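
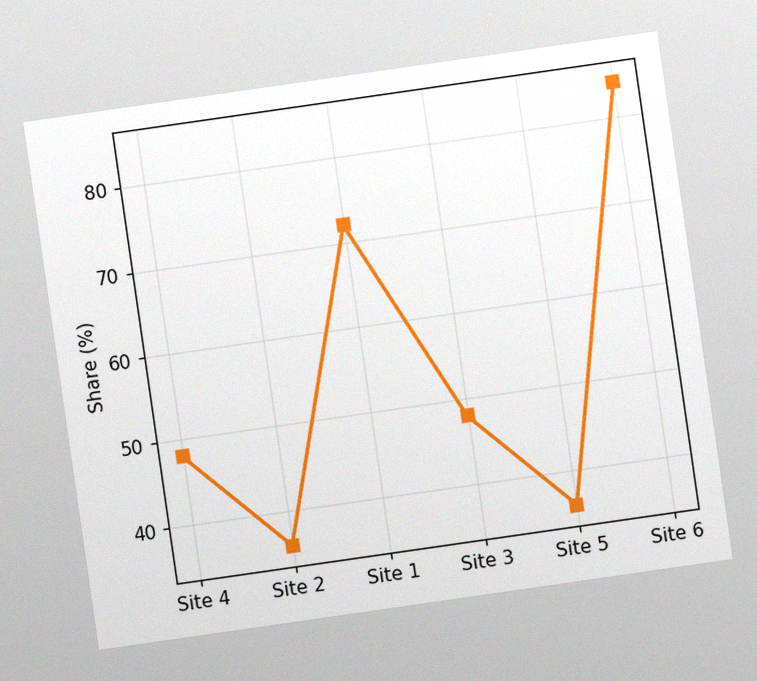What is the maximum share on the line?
The chart is tilted about 8° counter-clockwise, with some photo noise. The highest point is at Site 6, and reading across to the y-axis gives 84%.

84%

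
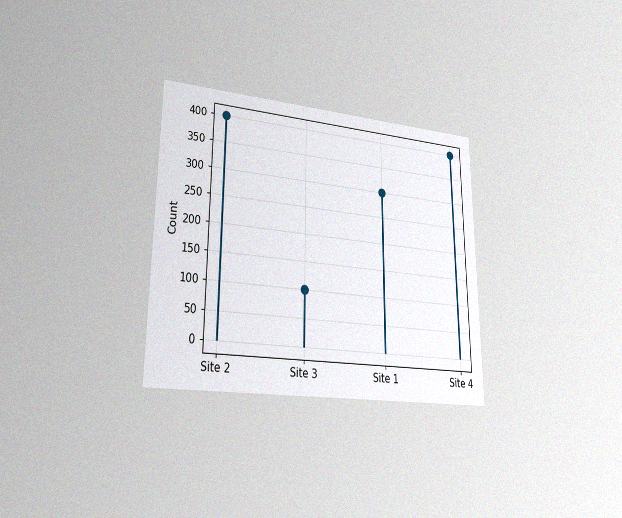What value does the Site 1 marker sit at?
The chart is viewed at a slight angle, with some photo noise. The Site 1 marker sits at 300.

300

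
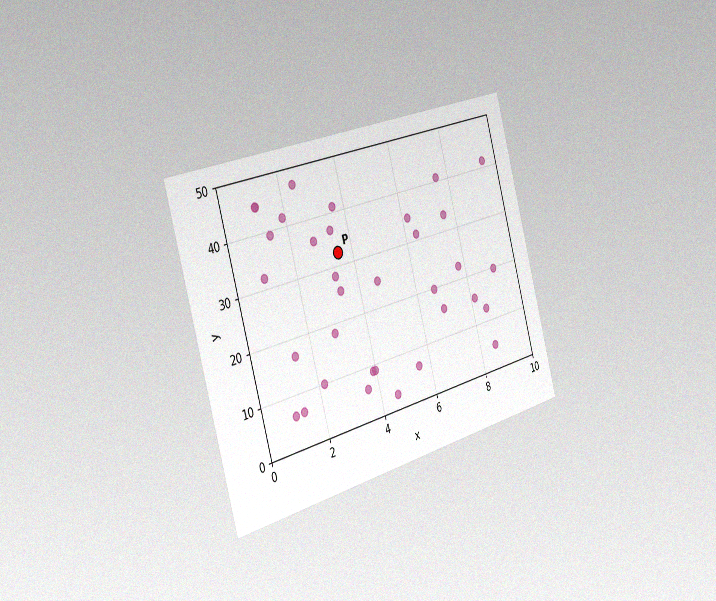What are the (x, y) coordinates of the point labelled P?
(3.5, 32.5)

The chart is tilted about 16° counter-clockwise and viewed slightly from the left, with some photo noise. Following the gridlines from P to each axis, P sits at (3.5, 32.5).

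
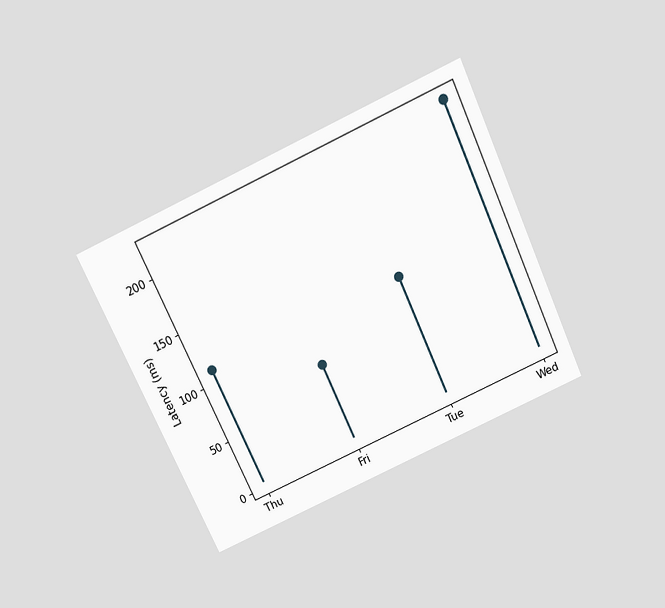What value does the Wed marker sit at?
222ms

The chart is tilted about 25° counter-clockwise and viewed slightly from above. The Wed marker sits at 222ms.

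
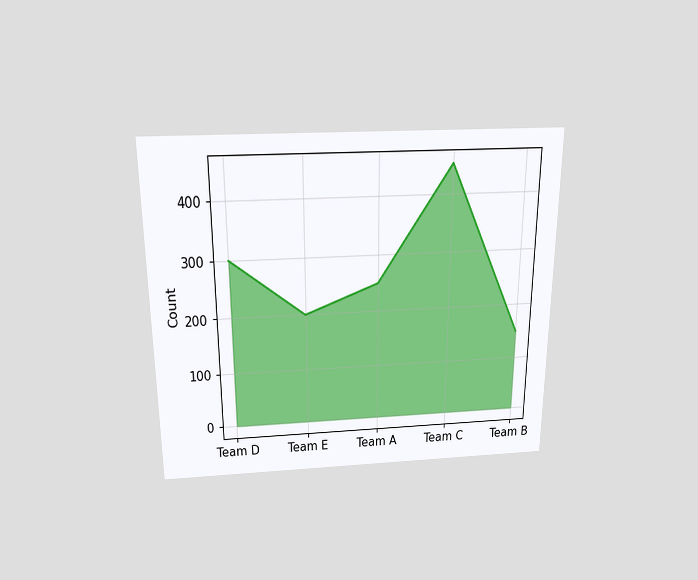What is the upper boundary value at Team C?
450

The chart is viewed slightly from above. At Team C the upper boundary is at 450.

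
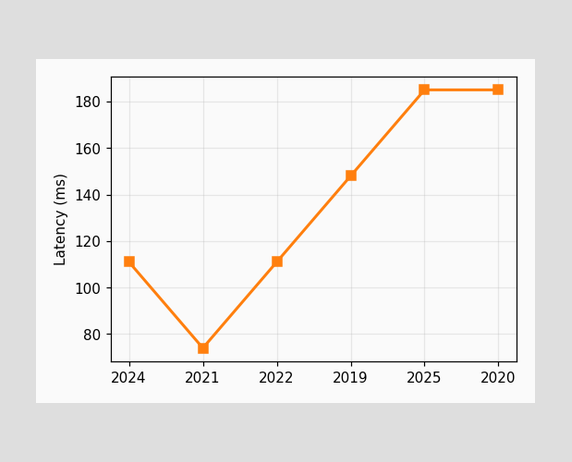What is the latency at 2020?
At 2020, the line is at 185ms.

185ms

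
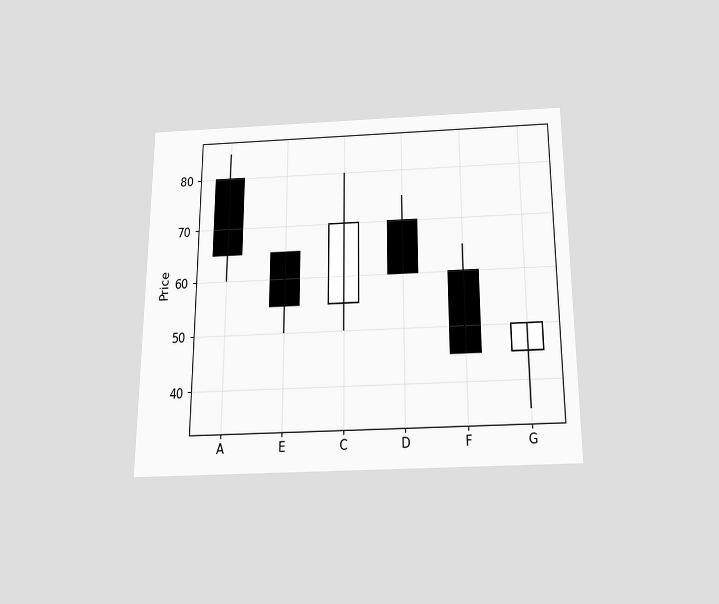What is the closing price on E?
55

The chart is viewed slightly from below. The E candle closes at 55.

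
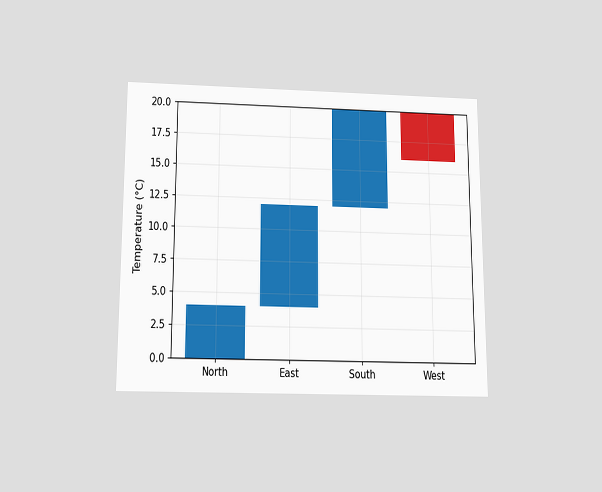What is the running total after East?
The chart is viewed slightly from below. After East the running total reaches 12°C.

12°C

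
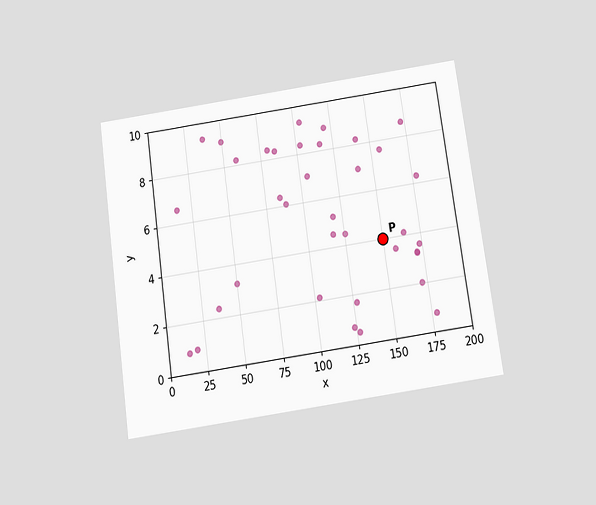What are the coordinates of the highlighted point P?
The chart is tilted about 8° counter-clockwise and viewed slightly from below. Following the gridlines from P to each axis, P sits at (150, 4).

(150, 4)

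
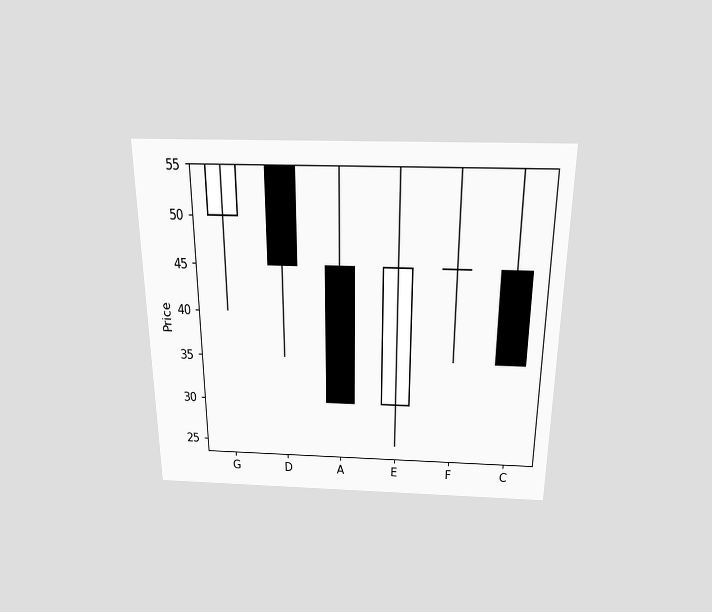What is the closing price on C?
The chart is viewed slightly from above. The C candle closes at 35.

35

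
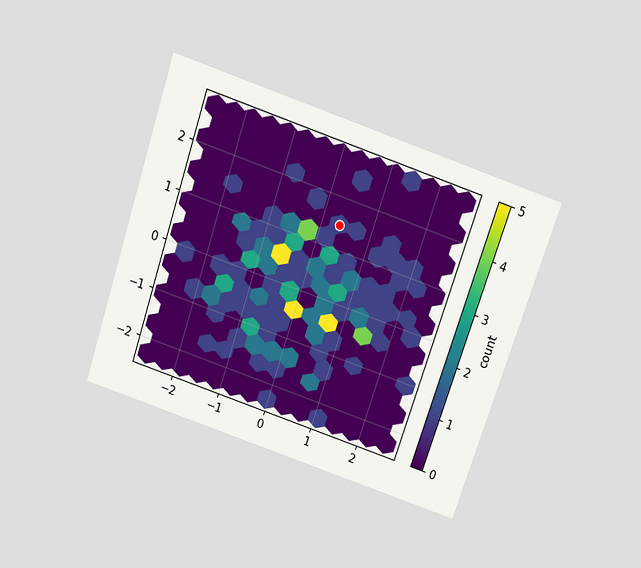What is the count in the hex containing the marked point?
1

The chart is tilted about 19° clockwise and viewed slightly from above. The marked hex reads 1 on the colorbar.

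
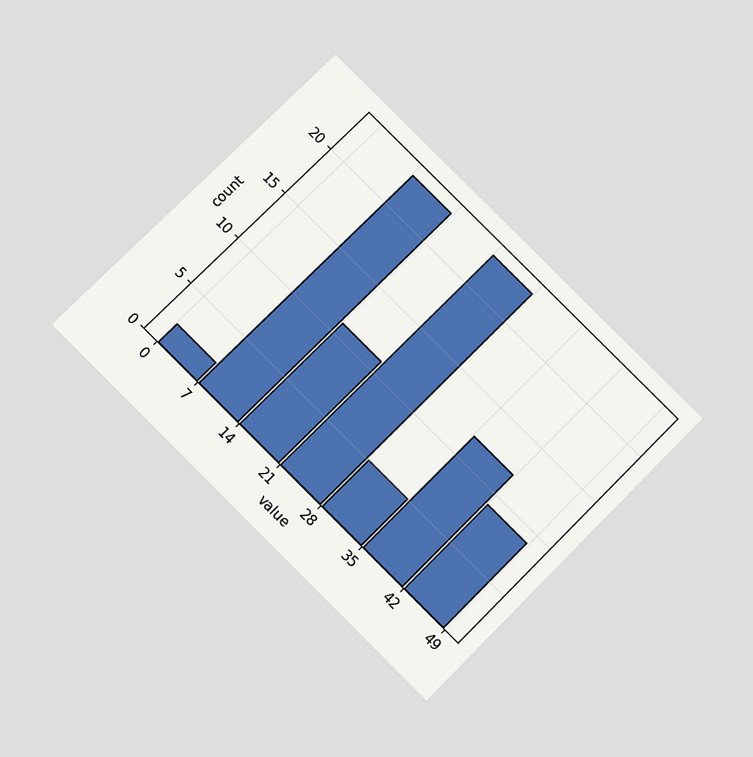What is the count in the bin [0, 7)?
The chart is tilted about 45° clockwise and viewed at a slight angle. The [0, 7) bin has height 2.

2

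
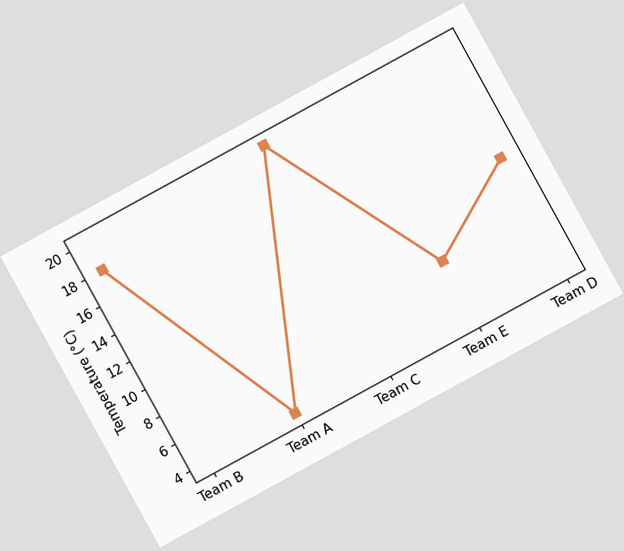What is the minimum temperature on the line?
4°C

The chart is tilted about 29° counter-clockwise. The lowest point is at Team A, and reading across to the y-axis gives 4°C.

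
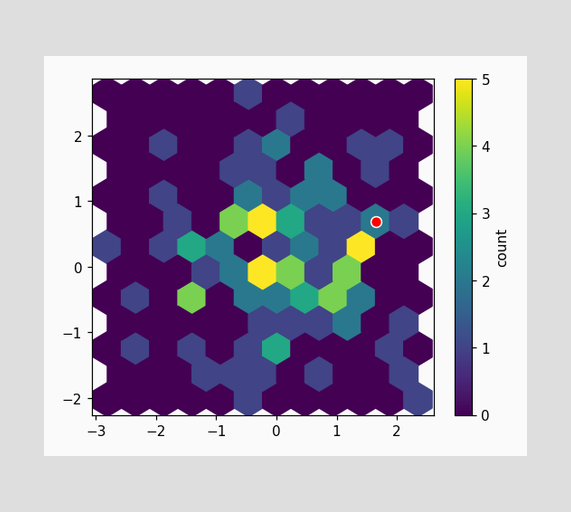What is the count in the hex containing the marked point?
The marked hex reads 2 on the colorbar.

2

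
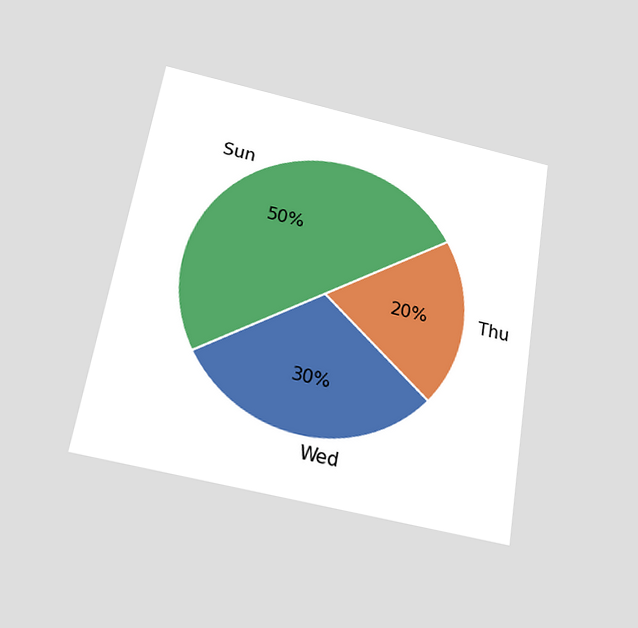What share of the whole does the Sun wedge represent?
50%

The chart is tilted about 9° clockwise and viewed slightly from below. The Sun slice takes up 50% of the pie.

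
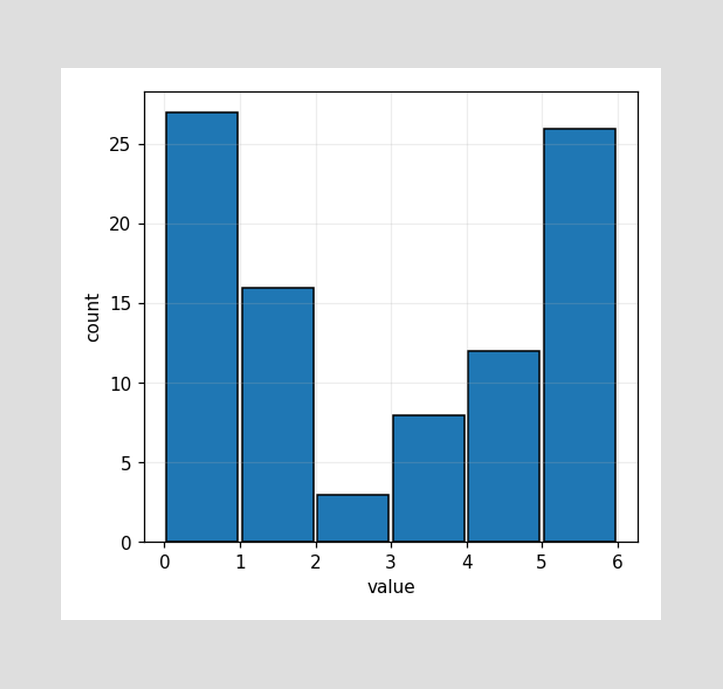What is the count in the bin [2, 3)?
3

The [2, 3) bin has height 3.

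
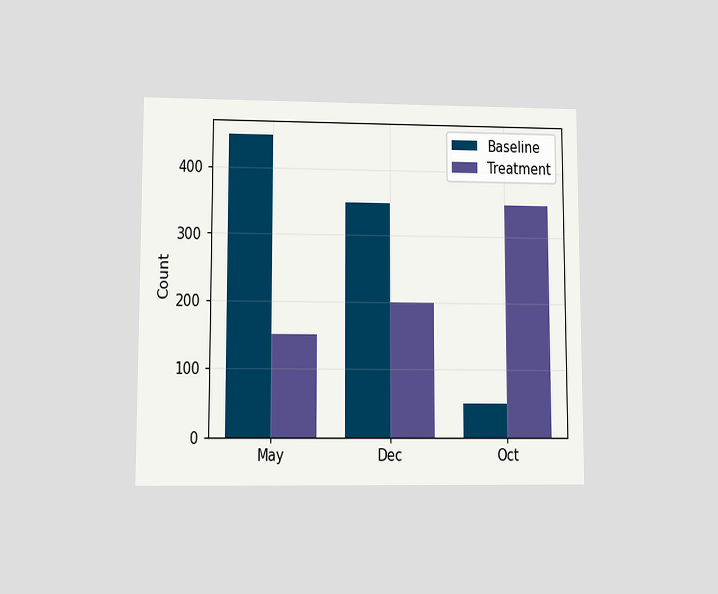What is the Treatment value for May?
150

The chart is viewed at a slight angle. The Treatment bar at May reaches 150 on the y-axis.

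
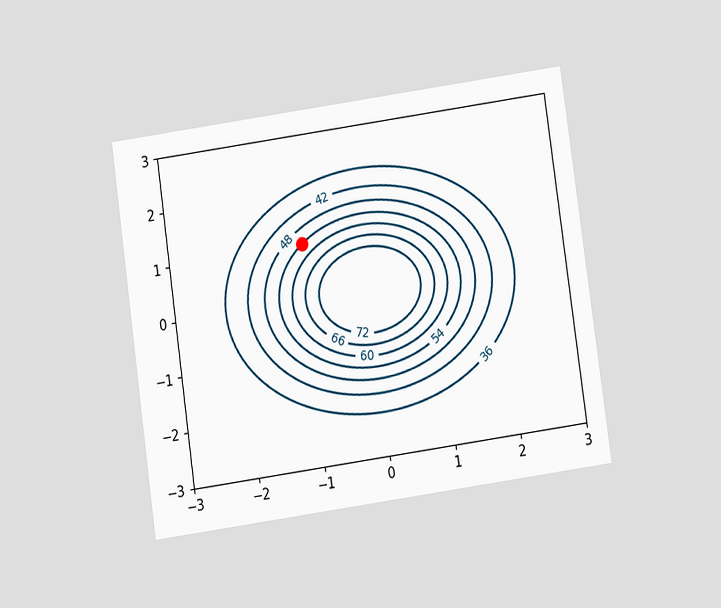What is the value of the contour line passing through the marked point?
The chart is tilted about 8° counter-clockwise and viewed slightly from below. The marked point sits on the contour labelled 54.

54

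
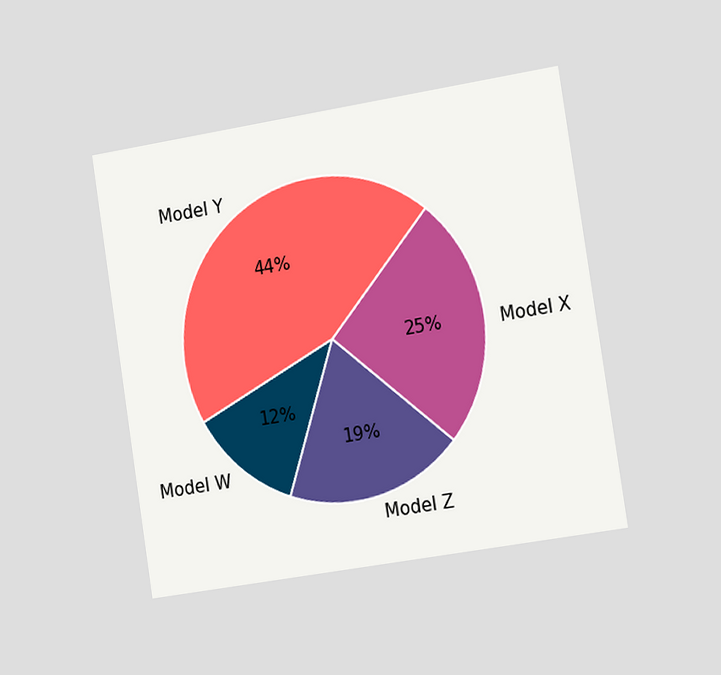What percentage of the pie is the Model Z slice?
The chart is tilted about 9° counter-clockwise and viewed slightly from the right. The Model Z slice takes up 19% of the pie.

19%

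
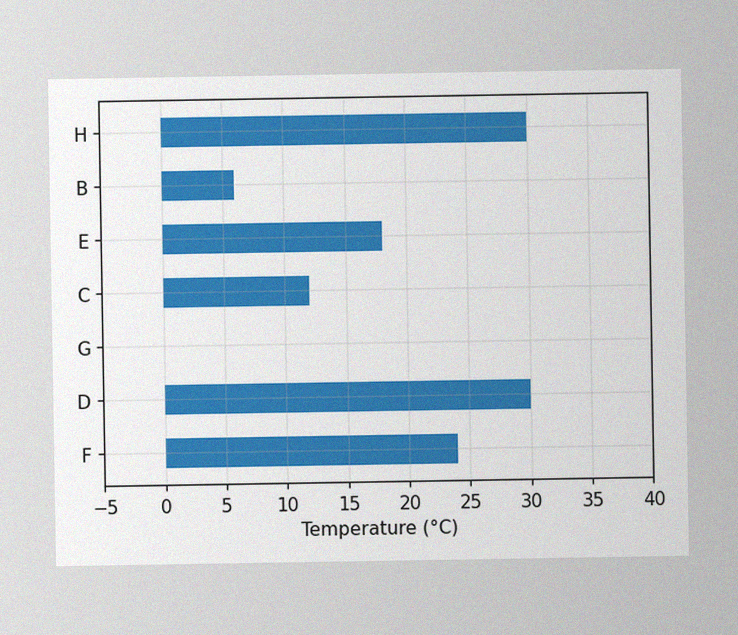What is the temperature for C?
12°C

The image has some photo noise and uneven lighting. Reading along the chart's x-axis, the C bar reaches 12°C.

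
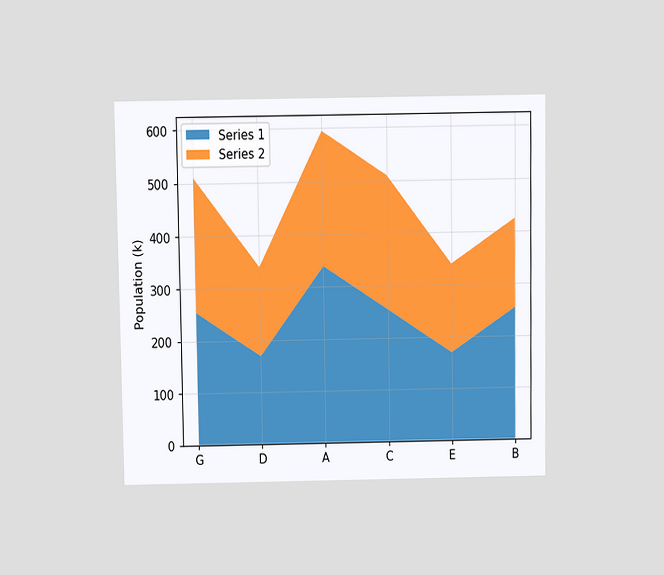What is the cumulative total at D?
340k

The chart is viewed slightly from above. The stacked total at D reaches 340k.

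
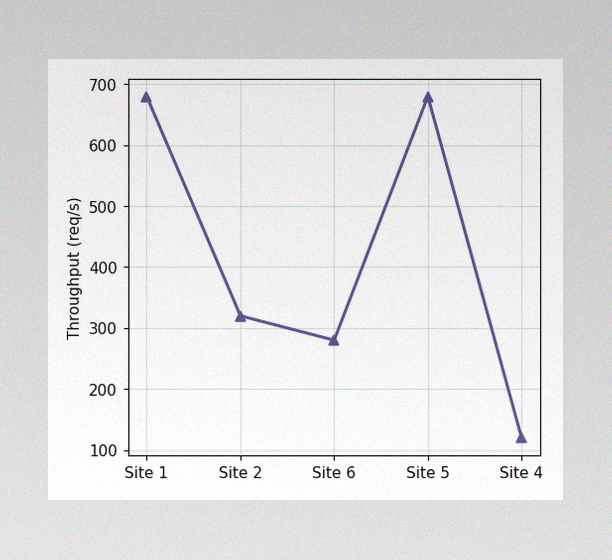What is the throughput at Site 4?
The image has some photo noise and uneven lighting. At Site 4, the line is at 120req/s.

120req/s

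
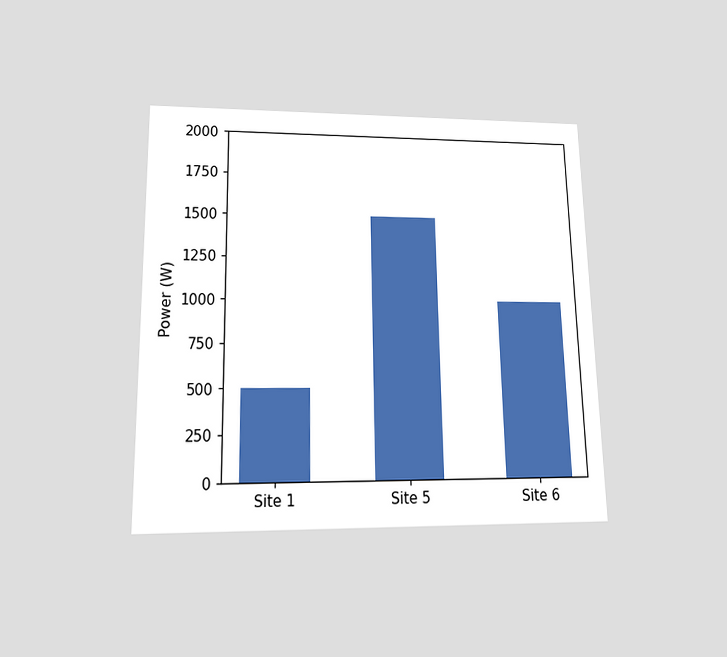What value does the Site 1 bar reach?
500W

The chart is viewed slightly from below. Reading along the chart's y-axis, the Site 1 bar reaches 500W.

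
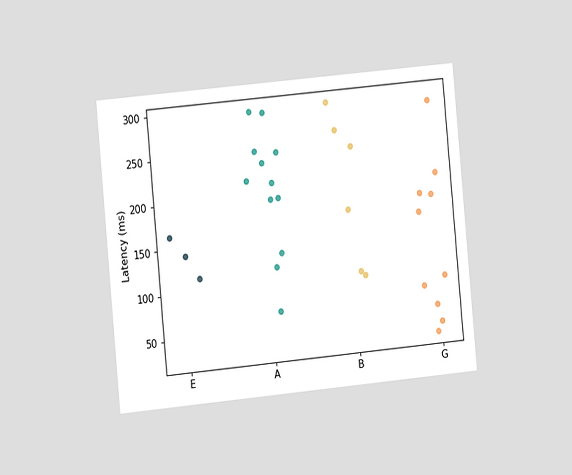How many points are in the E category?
3

The chart is tilted about 5° counter-clockwise and viewed slightly from the left. Counting the markers in the E column gives 3.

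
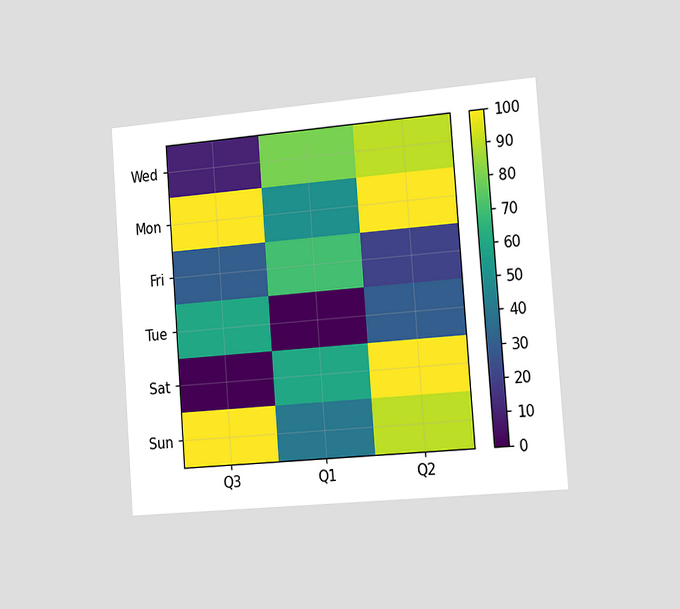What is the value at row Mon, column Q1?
The chart is tilted about 4° counter-clockwise and viewed slightly from the right. Matching cell (Mon, Q1) against the colorbar gives 50.

50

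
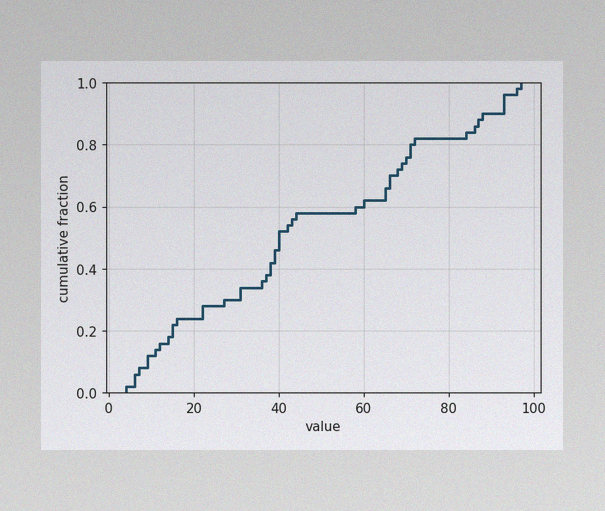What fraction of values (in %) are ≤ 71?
80%

The image has some photo noise and uneven lighting. At x=71 the ECDF step is at 80%.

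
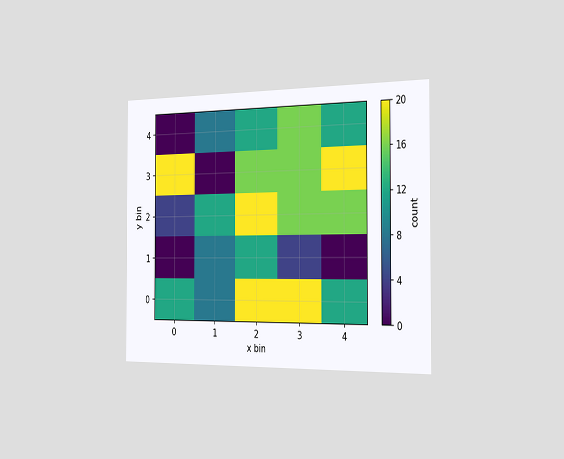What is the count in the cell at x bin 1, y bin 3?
The chart is viewed slightly from the right. Matching the cell (1, 3) against the colorbar gives 0.

0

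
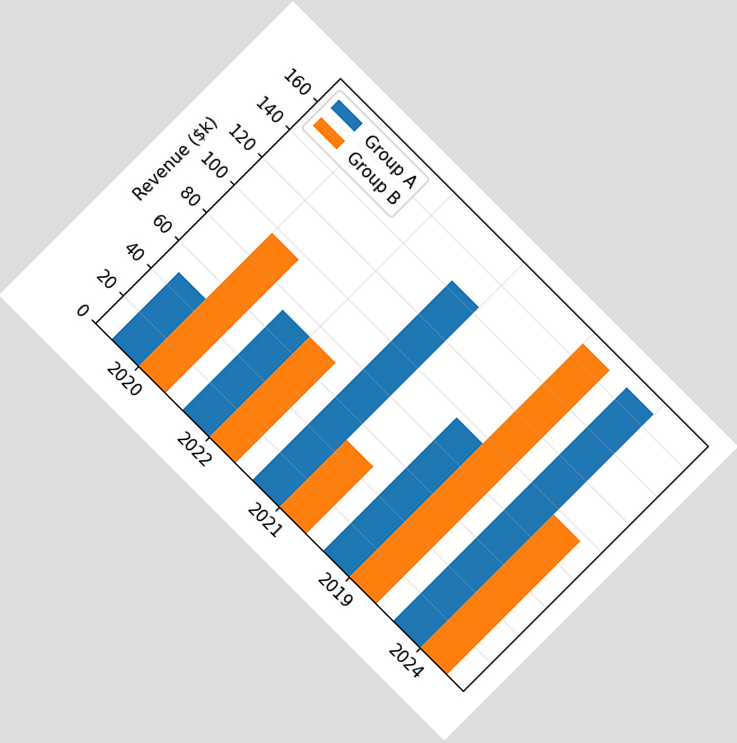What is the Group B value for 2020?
$96k

The chart is tilted about 45° clockwise. The Group B bar at 2020 reaches $96k on the y-axis.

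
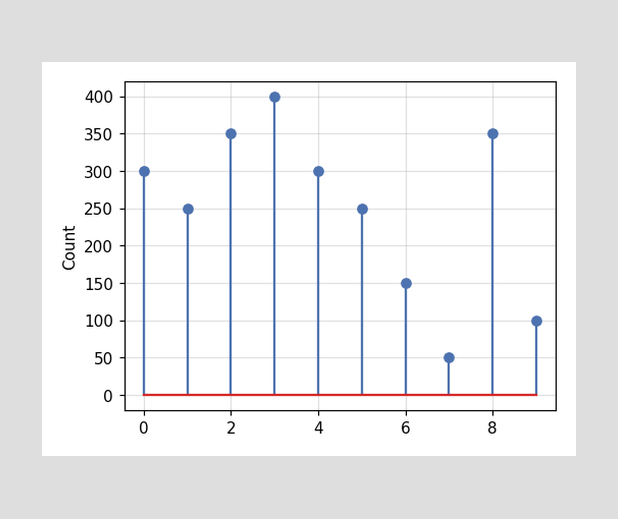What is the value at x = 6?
The stem at x=6 reaches 150.

150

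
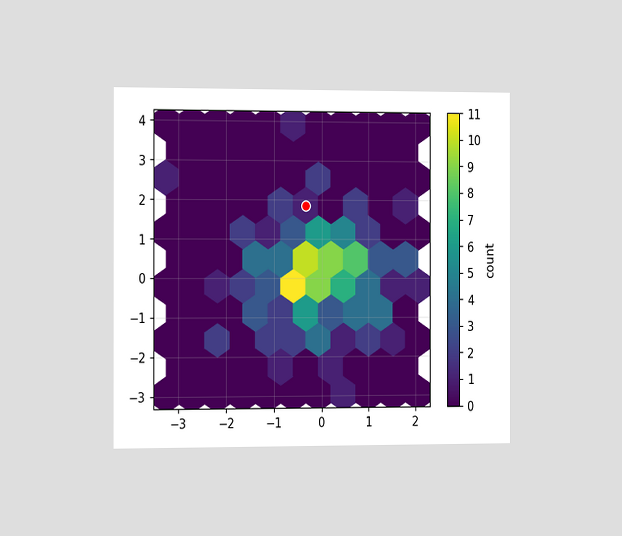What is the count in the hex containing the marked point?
1

The chart is viewed at a slight angle. The marked hex reads 1 on the colorbar.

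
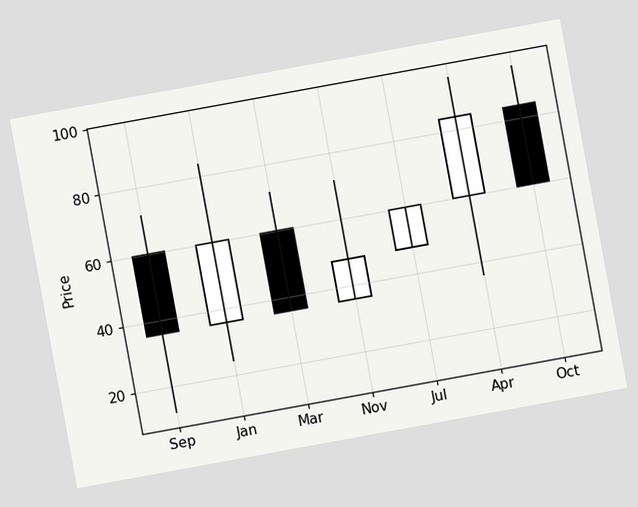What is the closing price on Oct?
60

The chart is tilted about 10° counter-clockwise. The Oct candle closes at 60.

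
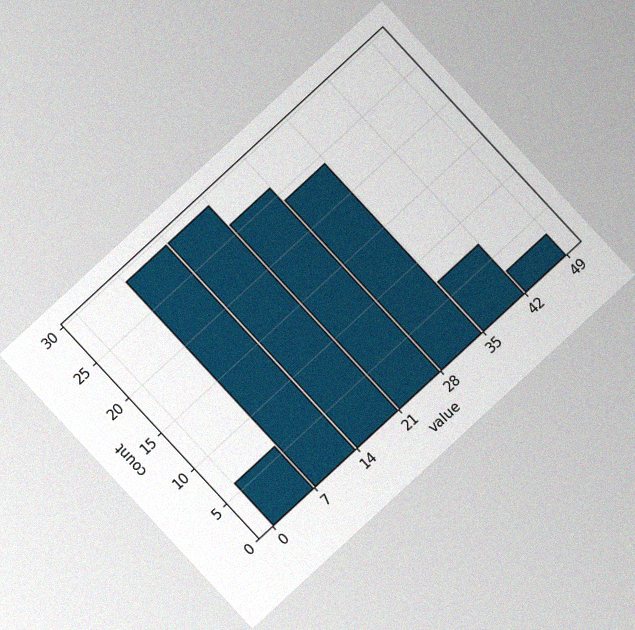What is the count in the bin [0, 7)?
6

The chart is tilted about 43° counter-clockwise, with some photo noise. The [0, 7) bin has height 6.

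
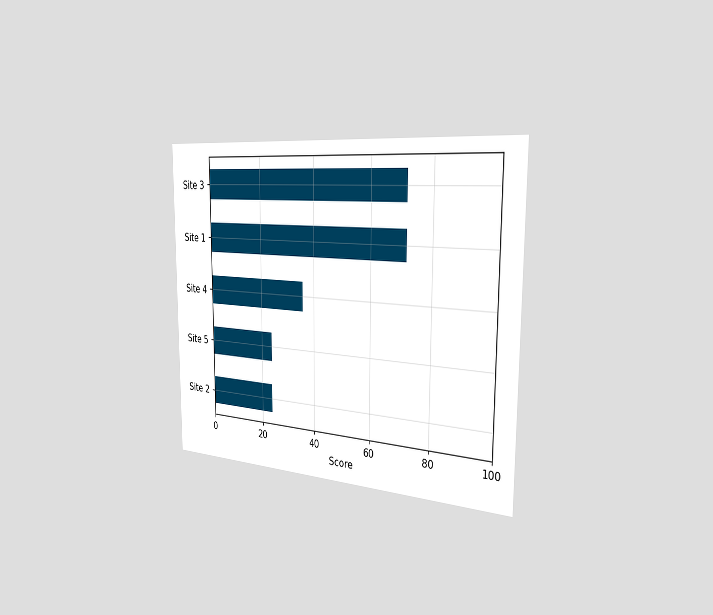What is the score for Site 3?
The chart is viewed slightly from the right. Reading along the chart's x-axis, the Site 3 bar reaches 72.

72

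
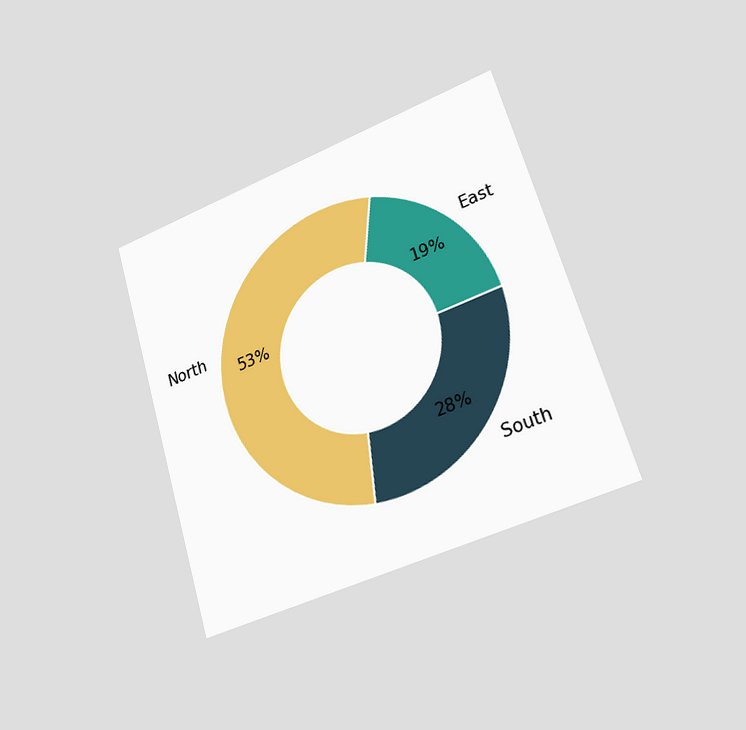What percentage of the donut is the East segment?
The chart is tilted about 17° counter-clockwise and viewed slightly from the right. The East segment takes up 19% of the ring.

19%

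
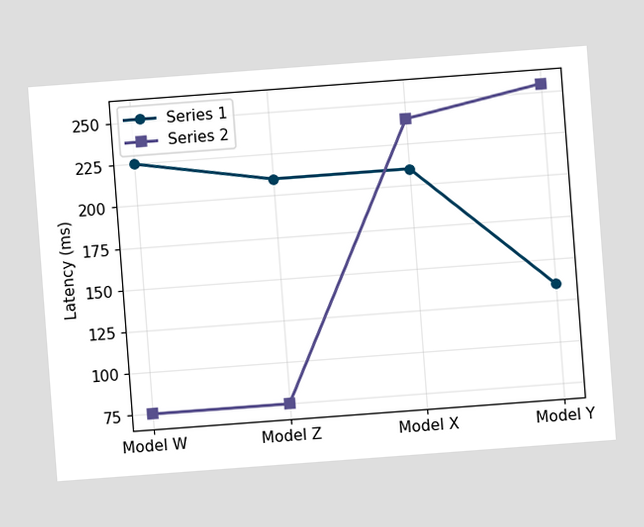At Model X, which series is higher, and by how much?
The chart is tilted about 4° counter-clockwise. At Model X, Series 2 sits above the other line by 30ms.

Series 2, by 30ms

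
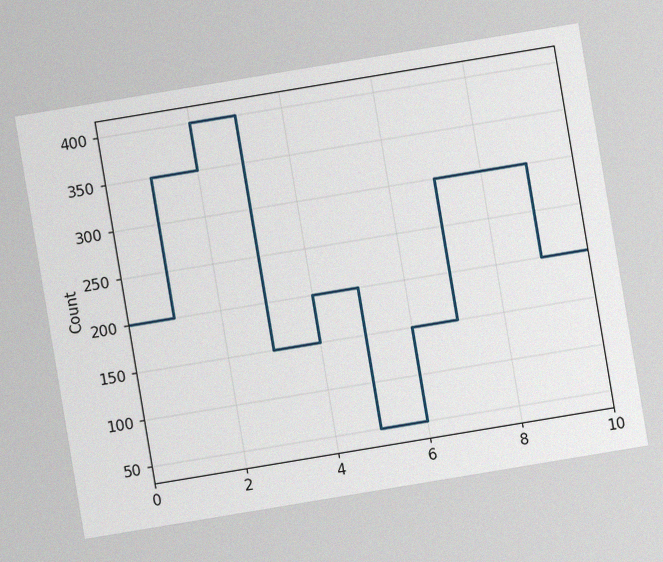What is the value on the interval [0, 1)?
The chart is tilted about 9° counter-clockwise, with some photo noise. On [0, 1) the step sits at 200.

200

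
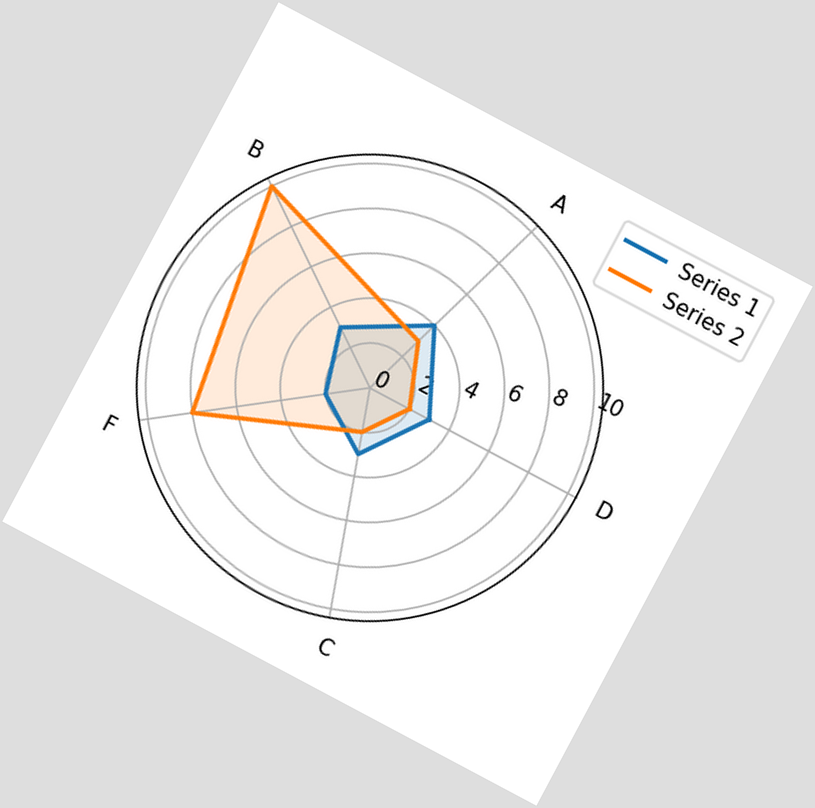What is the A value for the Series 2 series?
The chart is tilted about 28° clockwise. On the A axis, Series 2 reaches 3.

3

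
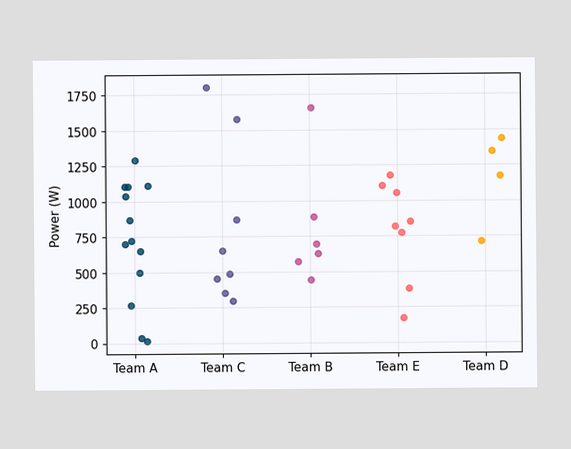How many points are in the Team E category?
8

Counting the markers in the Team E column gives 8.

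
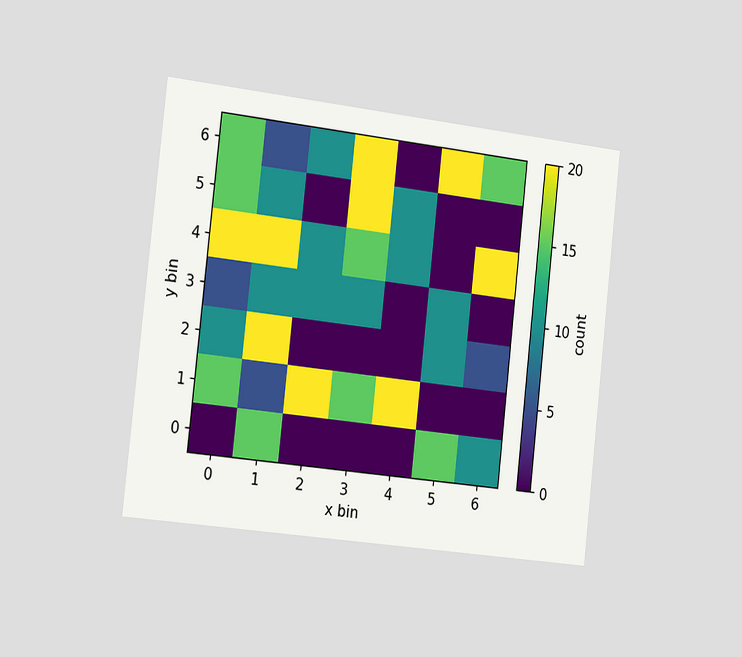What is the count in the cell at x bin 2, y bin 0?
The chart is tilted about 6° clockwise and viewed slightly from the left. Matching the cell (2, 0) against the colorbar gives 0.

0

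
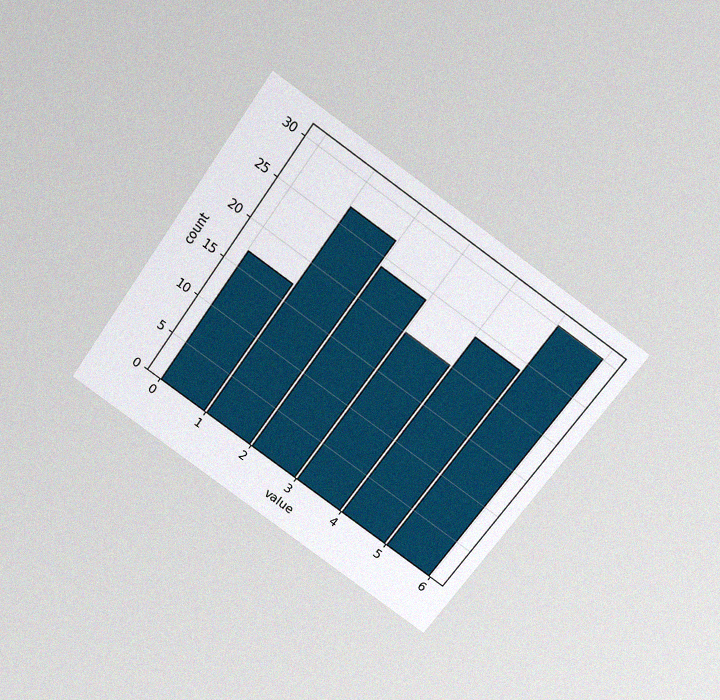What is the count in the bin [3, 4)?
20

The chart is tilted about 35° clockwise and viewed slightly from above, with some photo noise. The [3, 4) bin has height 20.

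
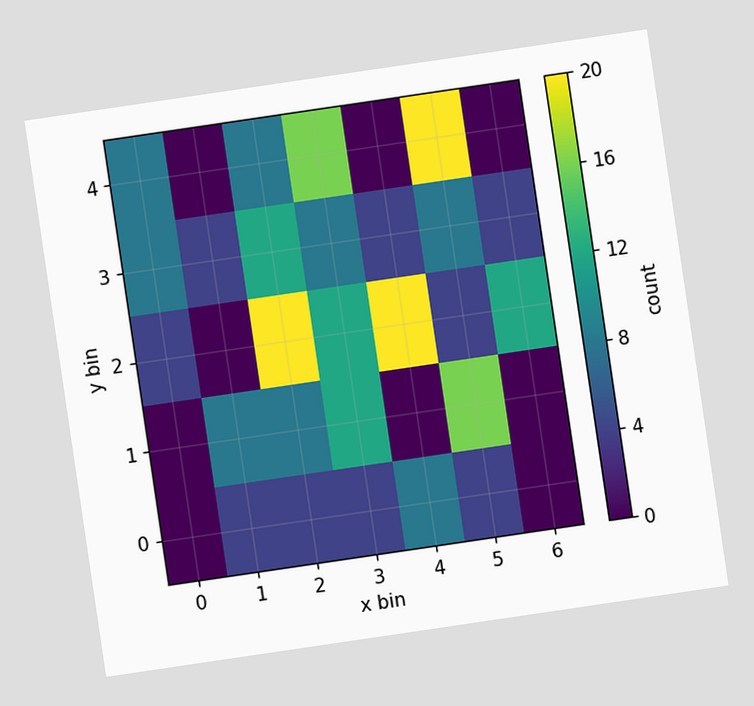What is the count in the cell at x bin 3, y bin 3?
8

The chart is tilted about 8° counter-clockwise. Matching the cell (3, 3) against the colorbar gives 8.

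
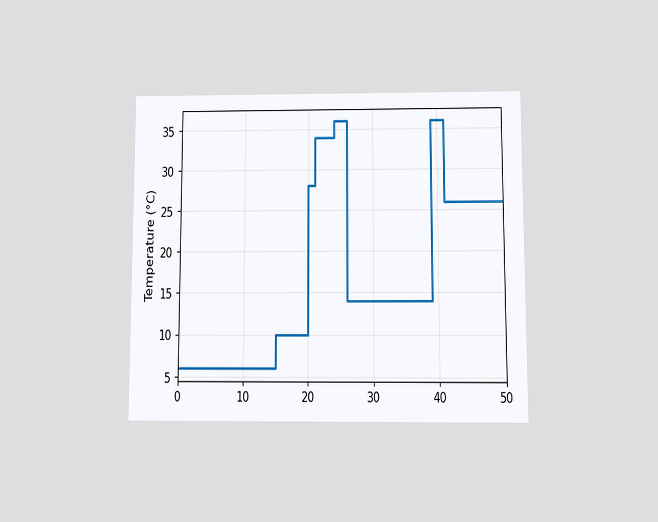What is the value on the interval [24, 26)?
The chart is viewed at a slight angle. On [24, 26) the step sits at 36°C.

36°C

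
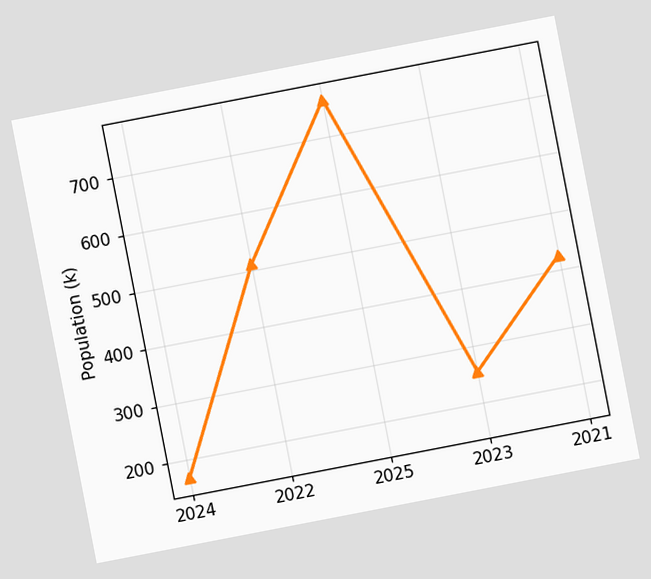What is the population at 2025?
The chart is tilted about 11° counter-clockwise. At 2025, the line is at 765k.

765k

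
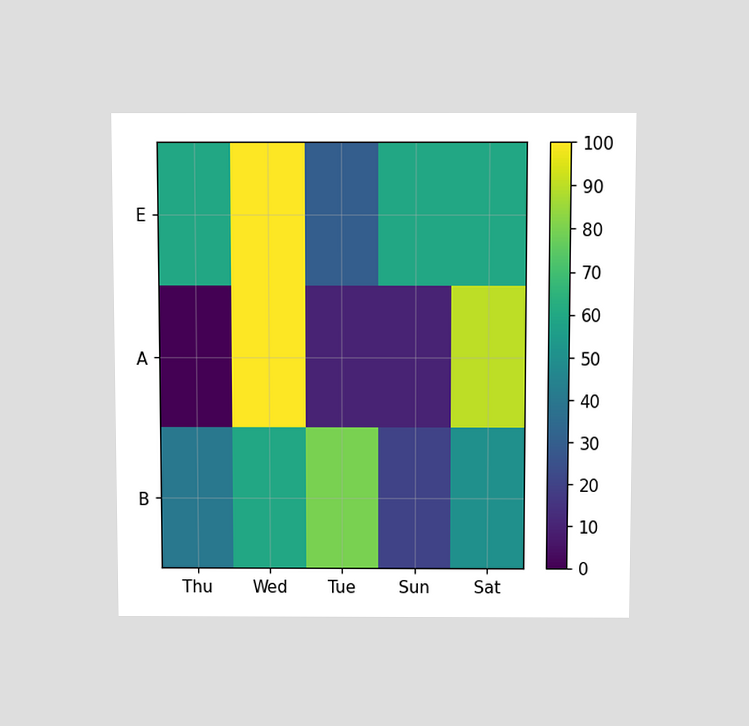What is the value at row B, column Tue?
The chart is viewed slightly from above. Matching cell (B, Tue) against the colorbar gives 80.

80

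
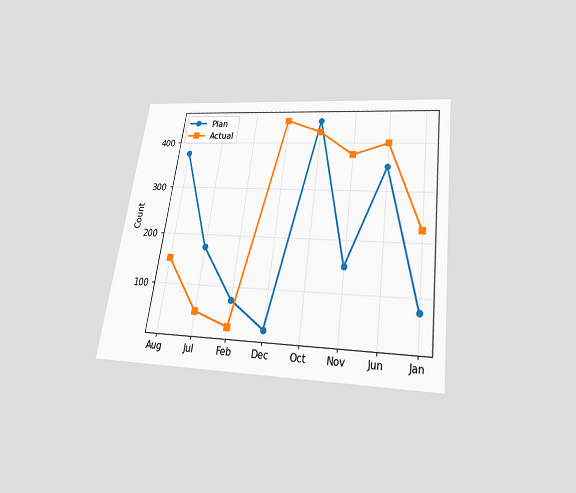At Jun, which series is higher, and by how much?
The chart is tilted about 8° clockwise and viewed slightly from below. At Jun, Actual sits above the other line by 50.

Actual, by 50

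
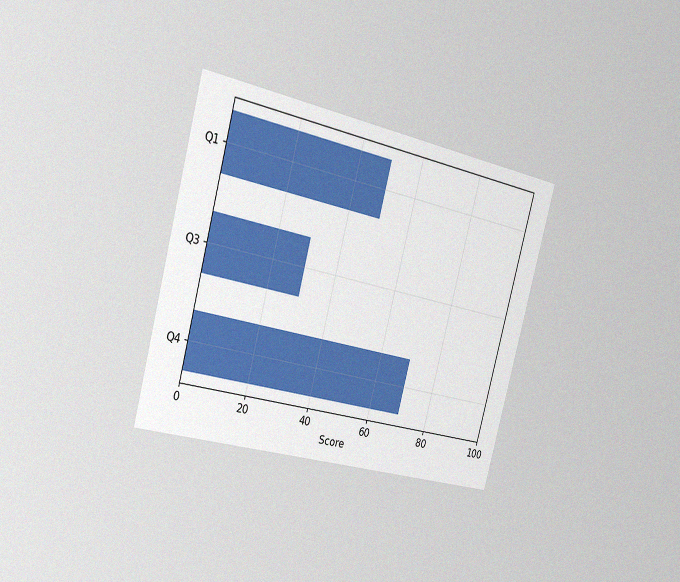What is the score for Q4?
The chart is tilted about 15° clockwise and viewed slightly from the left, with some photo noise. Reading along the chart's x-axis, the Q4 bar reaches 70.

70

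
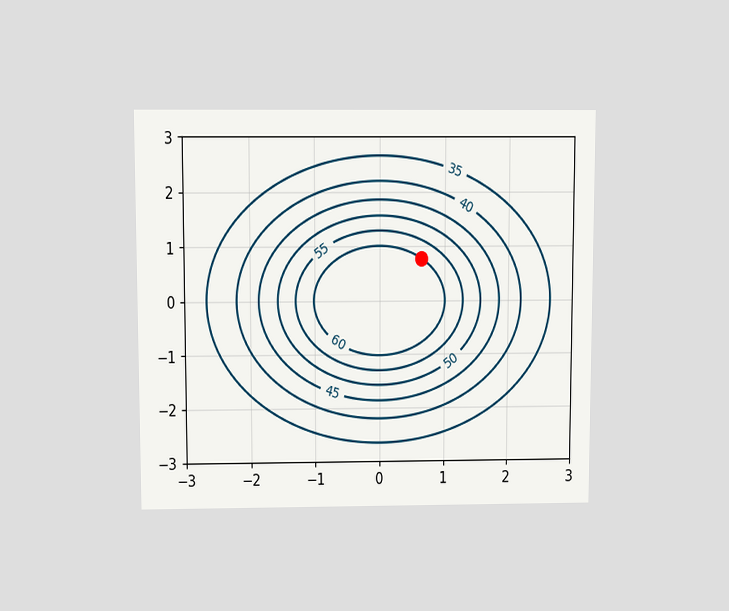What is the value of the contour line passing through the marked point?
The chart is viewed slightly from above. The marked point sits on the contour labelled 60.

60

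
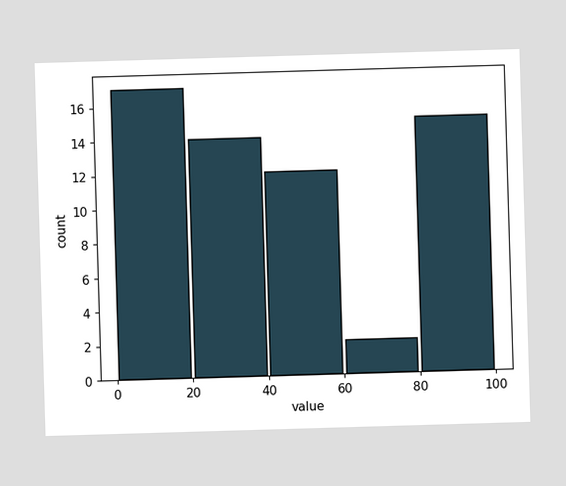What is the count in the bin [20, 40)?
The [20, 40) bin has height 14.

14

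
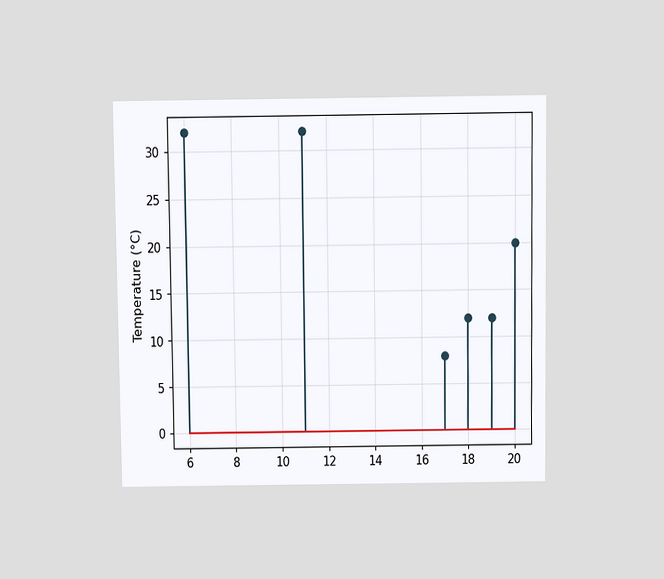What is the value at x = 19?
The chart is viewed slightly from above. The stem at x=19 reaches 12°C.

12°C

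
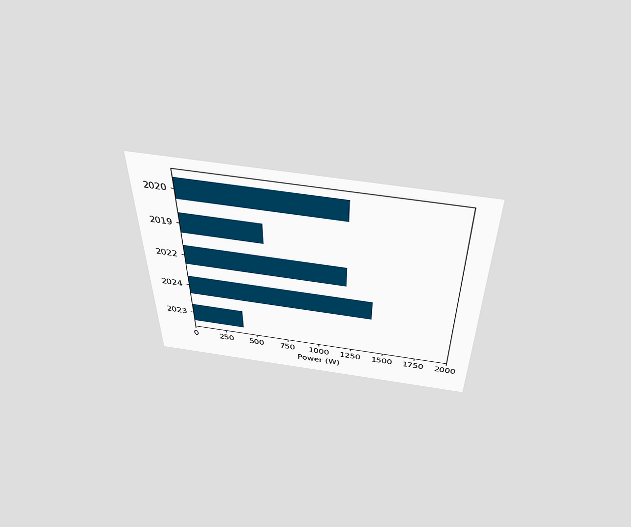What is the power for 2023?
The chart is viewed slightly from above. Reading along the chart's x-axis, the 2023 bar reaches 400W.

400W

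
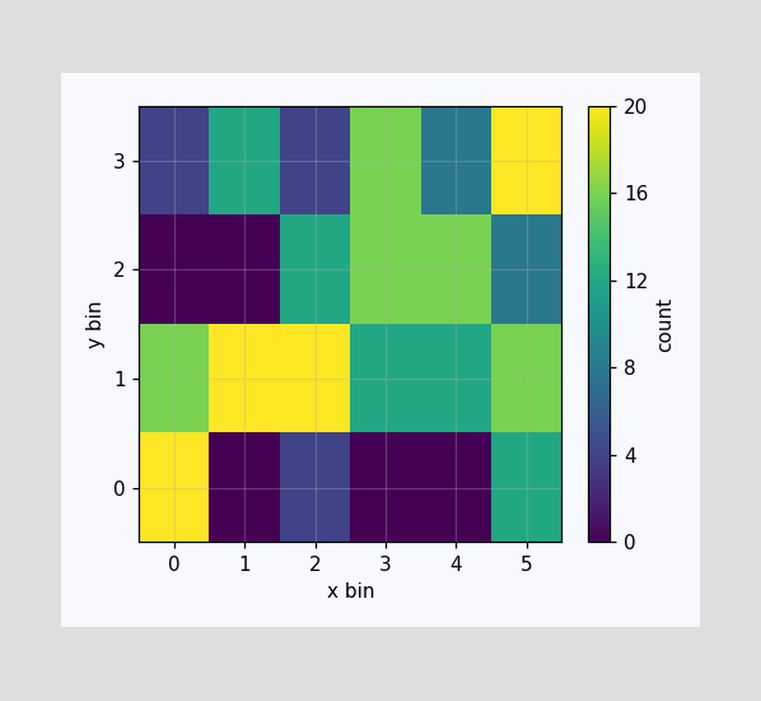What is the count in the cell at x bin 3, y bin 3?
Matching the cell (3, 3) against the colorbar gives 16.

16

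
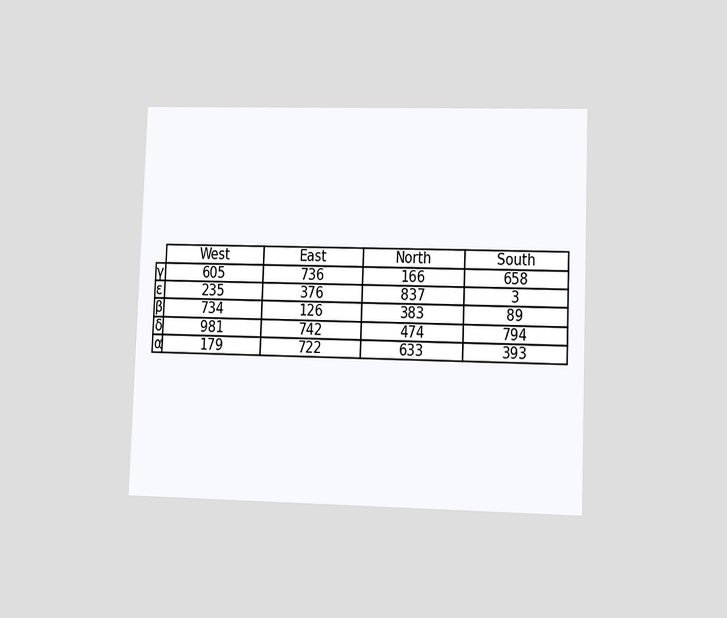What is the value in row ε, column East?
The chart is tilted about 2° clockwise and viewed at a slight angle. The (ε, East) cell reads 376.

376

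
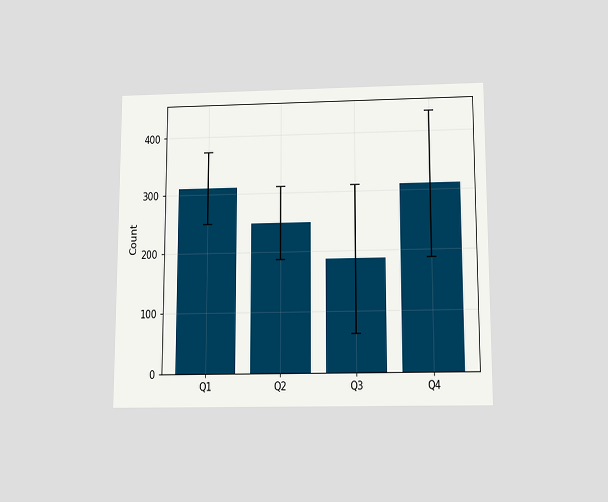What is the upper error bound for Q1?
372

The chart is viewed slightly from below. The Q1 bar's upper whisker reaches 372.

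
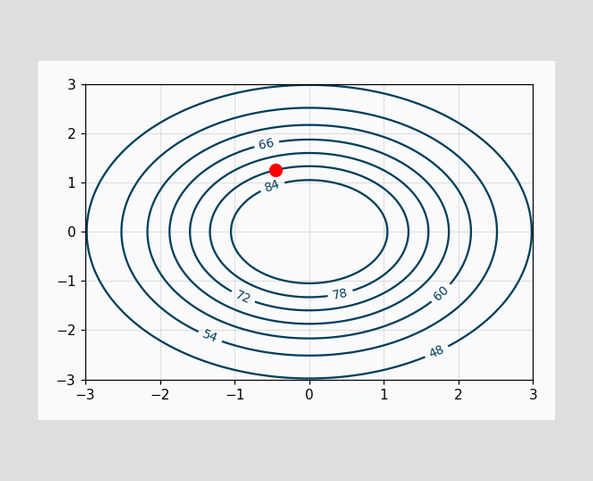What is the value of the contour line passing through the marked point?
The marked point sits on the contour labelled 78.

78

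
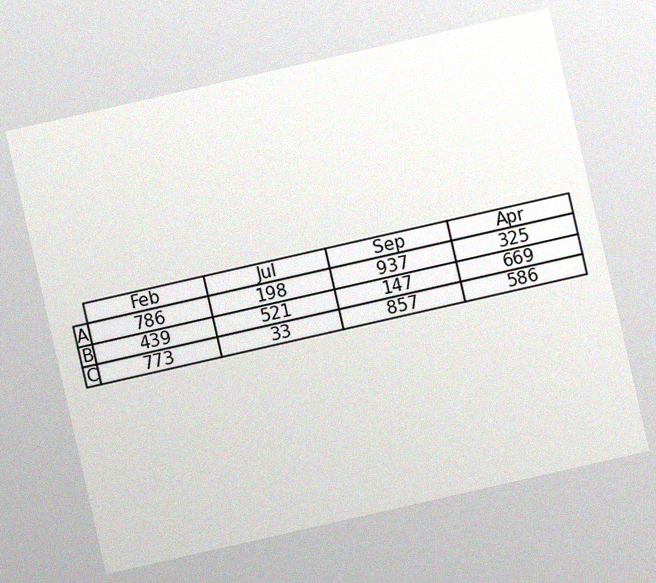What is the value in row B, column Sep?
147

The chart is tilted about 13° counter-clockwise, with some photo noise. The (B, Sep) cell reads 147.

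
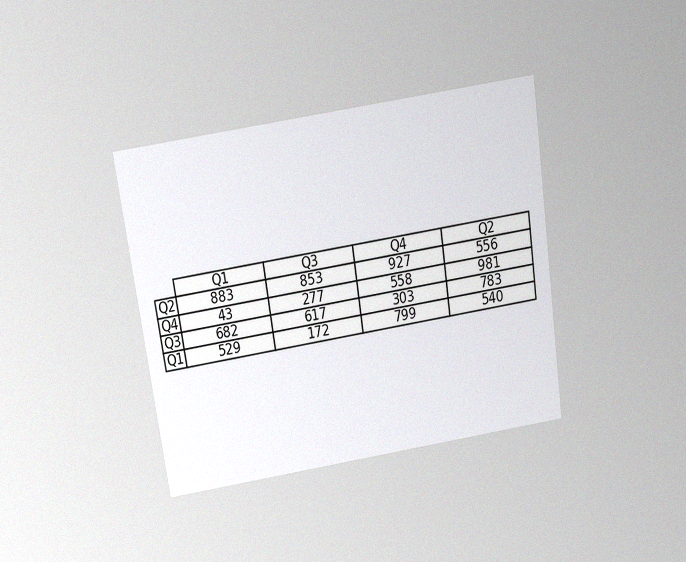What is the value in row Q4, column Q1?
The chart is tilted about 9° counter-clockwise and viewed slightly from above, with some photo noise. The (Q4, Q1) cell reads 43.

43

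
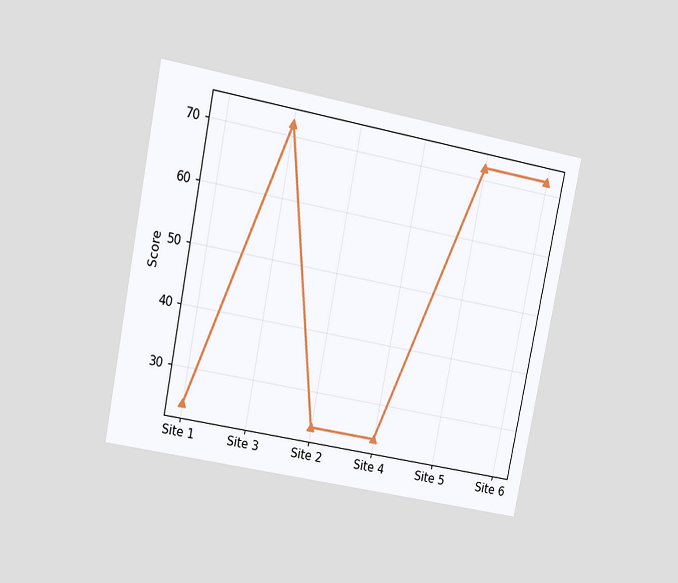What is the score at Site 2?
The chart is tilted about 11° clockwise and viewed at a slight angle. At Site 2, the line is at 24.

24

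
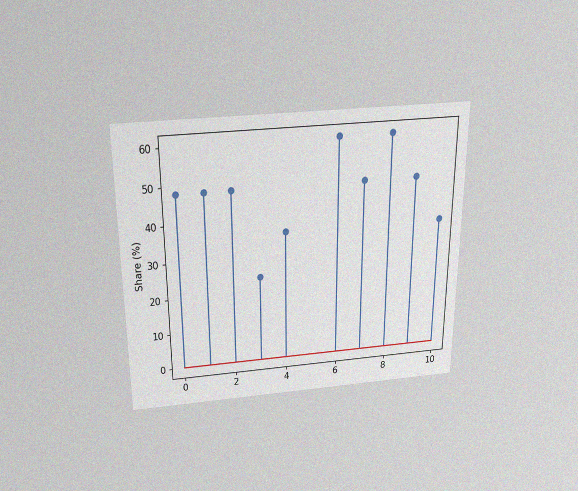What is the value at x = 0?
48%

The chart is viewed slightly from above, with some photo noise. The stem at x=0 reaches 48%.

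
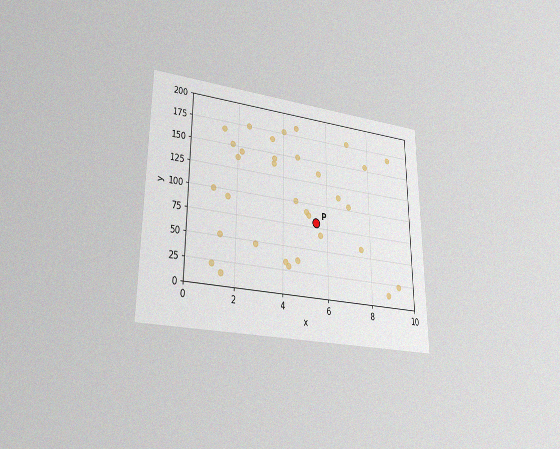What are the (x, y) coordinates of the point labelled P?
The chart is viewed at a slight angle, with some photo noise. Following the gridlines from P to each axis, P sits at (5.5, 80).

(5.5, 80)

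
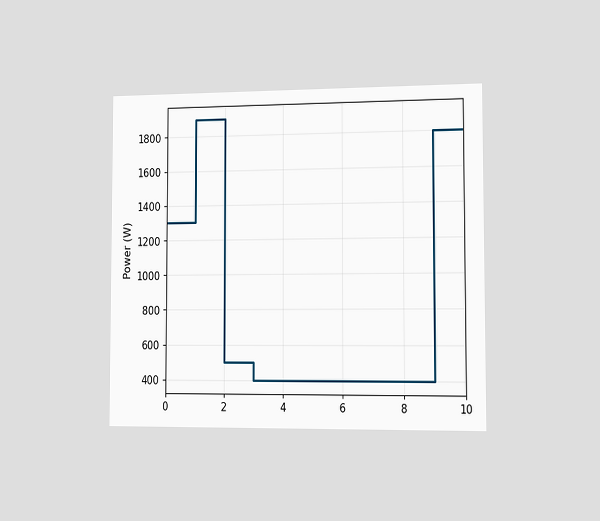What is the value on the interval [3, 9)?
400W

The chart is viewed slightly from the right. On [3, 9) the step sits at 400W.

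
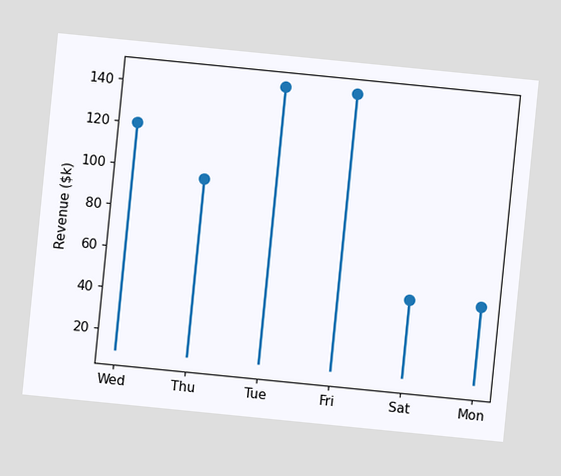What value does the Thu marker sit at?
$96k

The chart is tilted about 6° clockwise. The Thu marker sits at $96k.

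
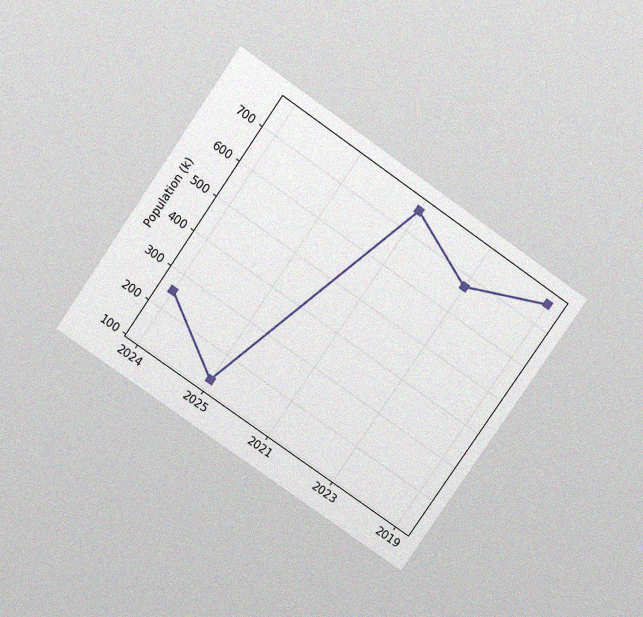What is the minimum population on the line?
126k

The chart is tilted about 35° clockwise and viewed slightly from above, with some photo noise. The lowest point is at 2025, and reading across to the y-axis gives 126k.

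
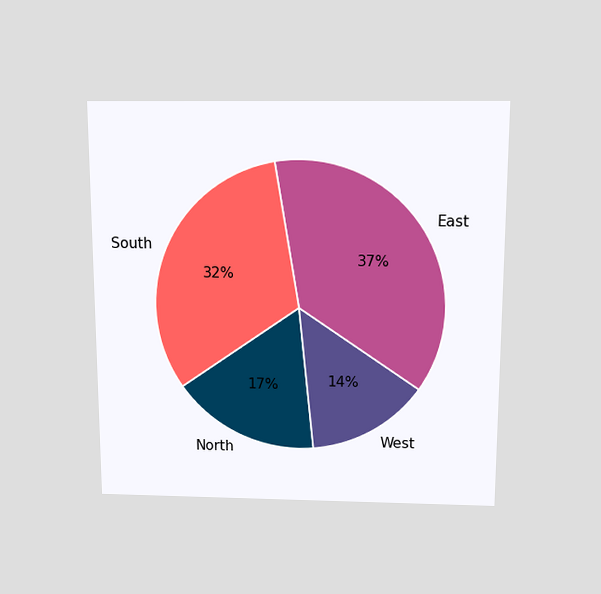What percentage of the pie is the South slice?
The chart is viewed slightly from above. The South slice takes up 32% of the pie.

32%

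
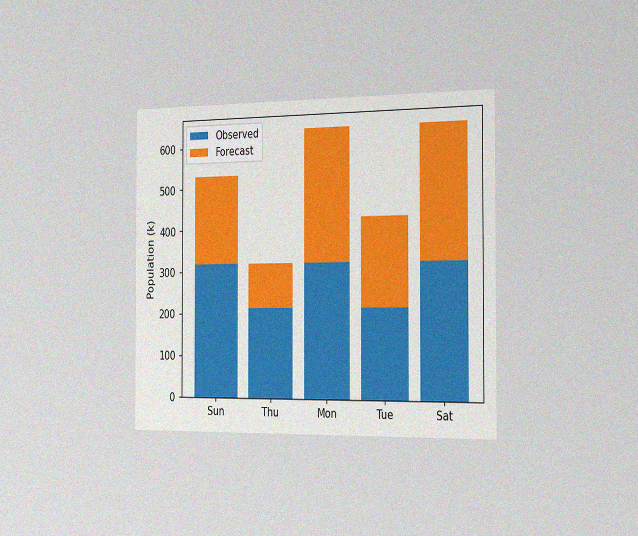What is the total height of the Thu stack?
318k

The chart is viewed slightly from the right, with some photo noise. The Thu stack's top reaches 318k on the y-axis.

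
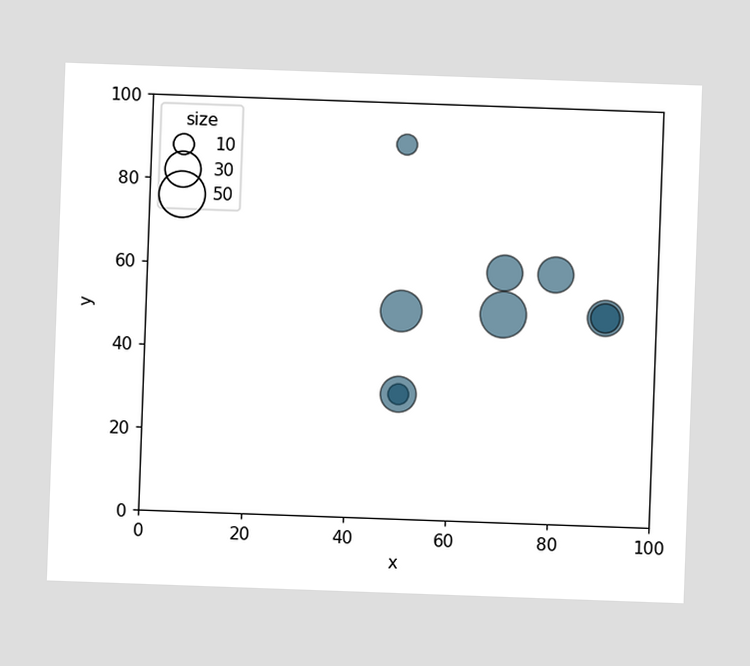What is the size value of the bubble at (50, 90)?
10

The chart is tilted about 2° clockwise. Matching the bubble at (50, 90) against the size legend gives 10.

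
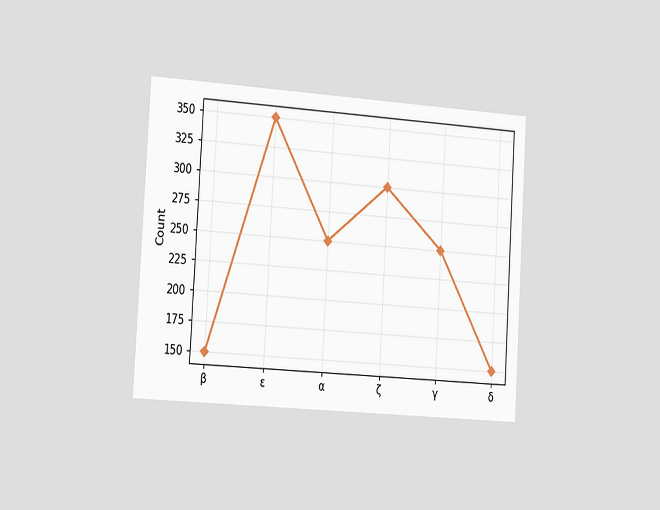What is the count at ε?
350

The chart is tilted about 3° clockwise and viewed slightly from the left. At ε, the line is at 350.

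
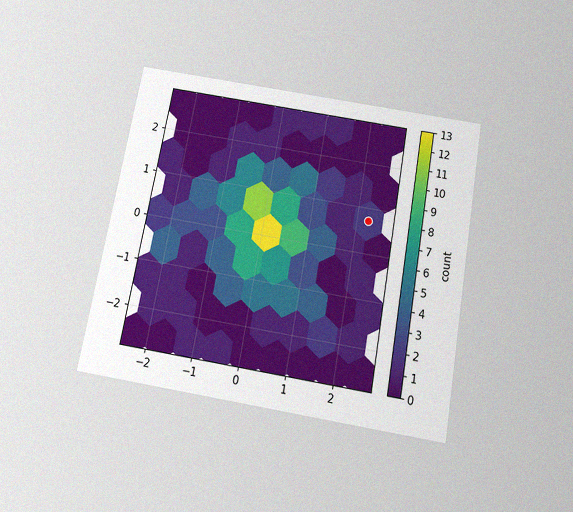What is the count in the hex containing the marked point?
2

The chart is tilted about 10° clockwise and viewed slightly from below, with some photo noise. The marked hex reads 2 on the colorbar.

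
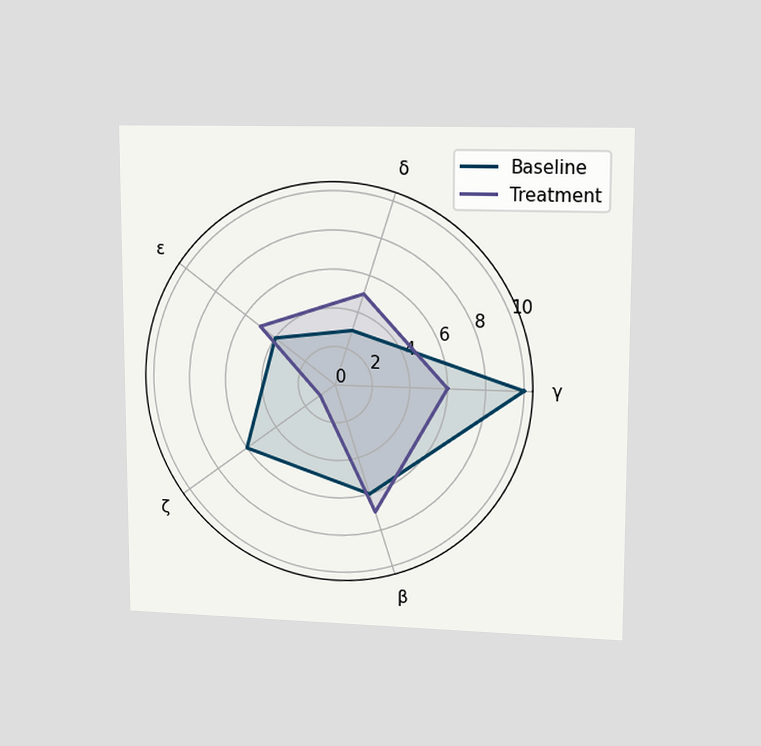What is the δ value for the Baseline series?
3

The chart is viewed at a slight angle. On the δ axis, Baseline reaches 3.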